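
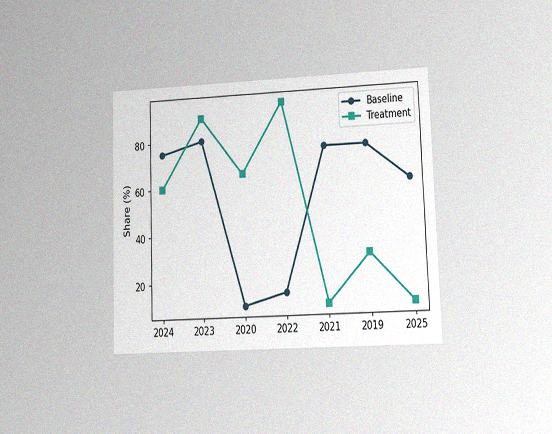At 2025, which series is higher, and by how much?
Baseline, by 50%

The chart is tilted about 2° counter-clockwise and viewed at a slight angle, with some photo noise. At 2025, Baseline sits above the other line by 50%.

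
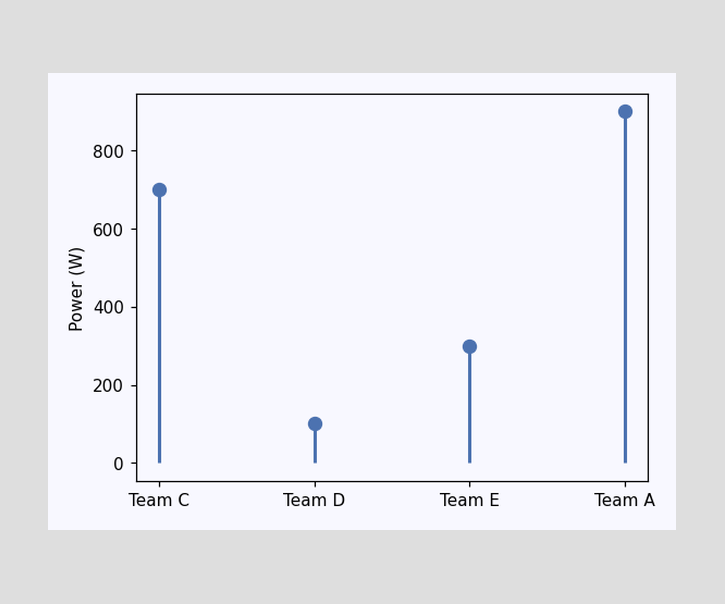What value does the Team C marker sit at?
The Team C marker sits at 700W.

700W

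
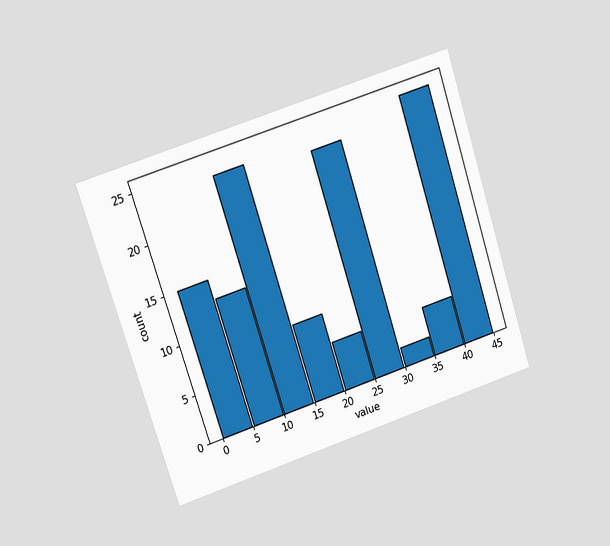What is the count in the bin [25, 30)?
23

The chart is tilted about 18° counter-clockwise and viewed at a slight angle. The [25, 30) bin has height 23.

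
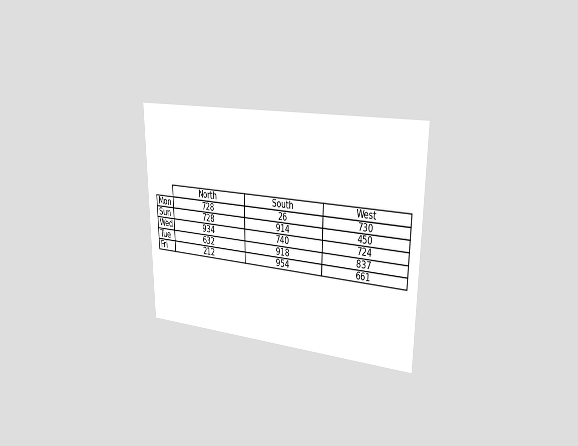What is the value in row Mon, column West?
730

The chart is viewed slightly from the right. The (Mon, West) cell reads 730.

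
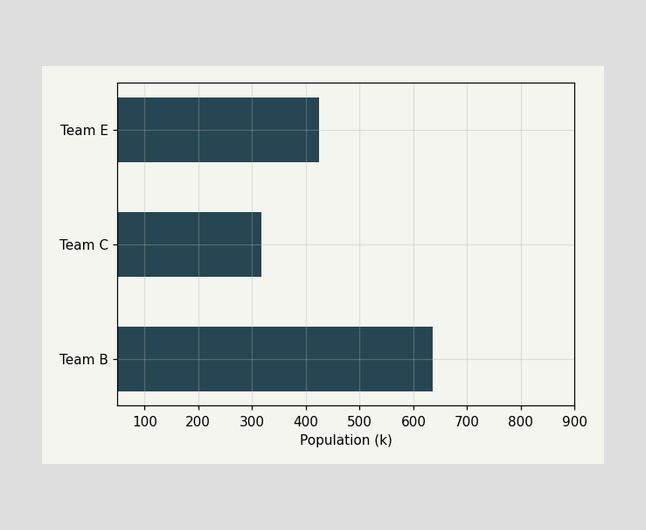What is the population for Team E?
Reading along the chart's x-axis, the Team E bar reaches 424k.

424k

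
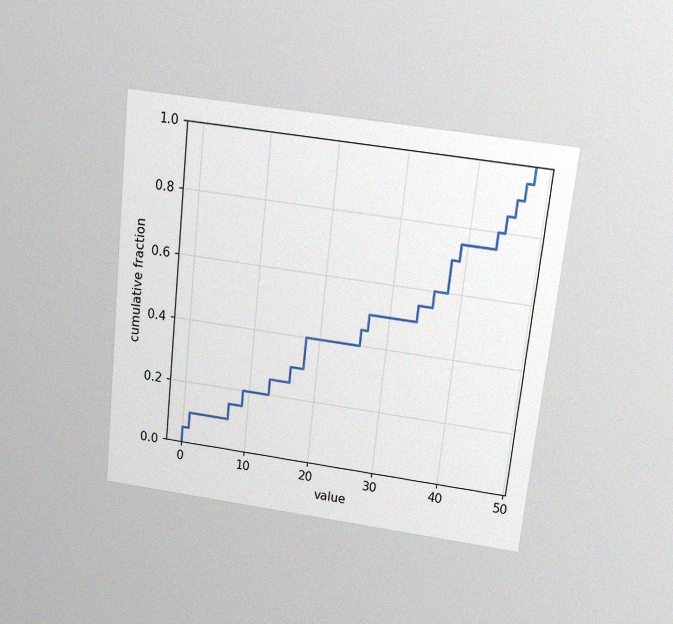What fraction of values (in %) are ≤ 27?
50%

The chart is tilted about 6° clockwise and viewed slightly from above, with some photo noise. At x=27 the ECDF step is at 50%.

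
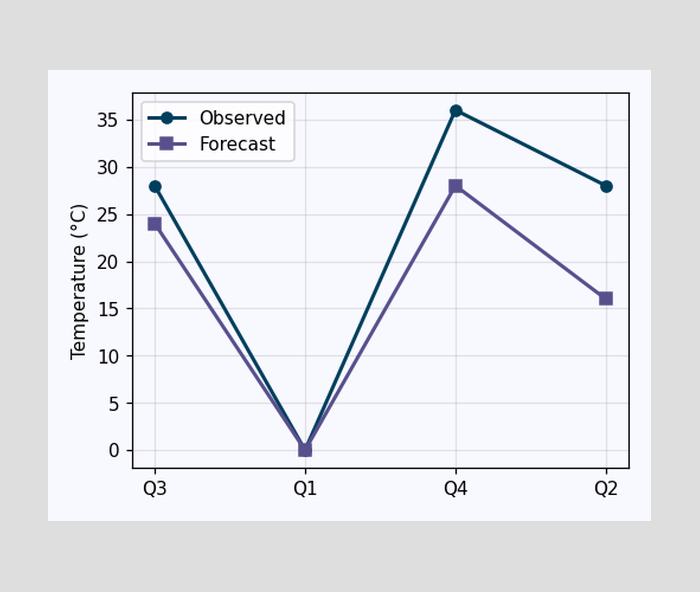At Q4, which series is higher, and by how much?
Observed, by 8°C

At Q4, Observed sits above the other line by 8°C.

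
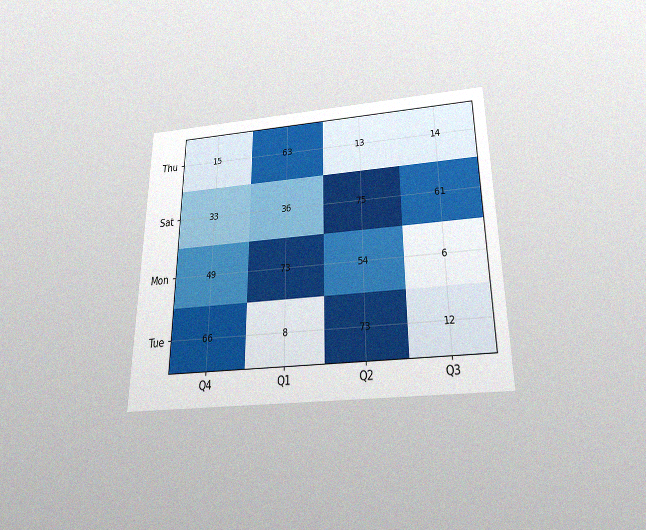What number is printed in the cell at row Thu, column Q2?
The chart is viewed slightly from below, with some photo noise. The (Thu, Q2) cell reads 13.

13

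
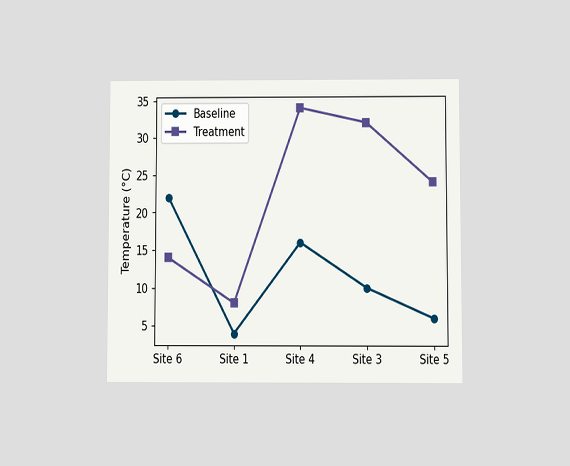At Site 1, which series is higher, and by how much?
The chart is viewed at a slight angle. At Site 1, Treatment sits above the other line by 4°C.

Treatment, by 4°C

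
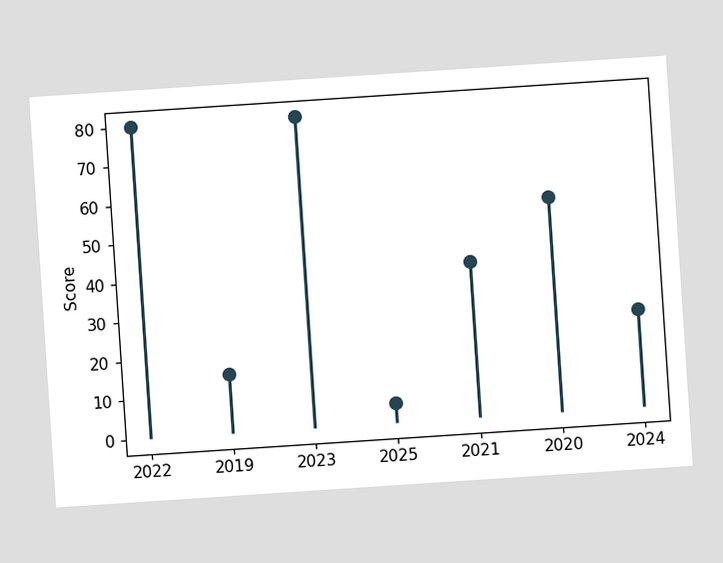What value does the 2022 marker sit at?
80

The chart is tilted about 4° counter-clockwise. The 2022 marker sits at 80.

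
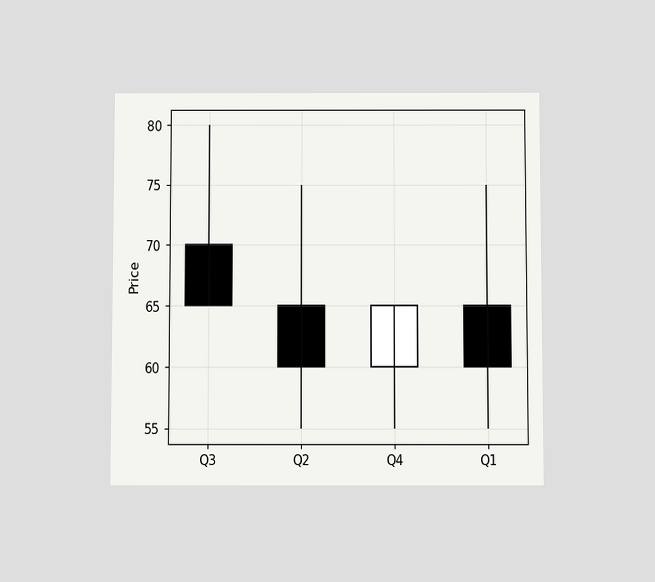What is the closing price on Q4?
The chart is viewed slightly from below. The Q4 candle closes at 65.

65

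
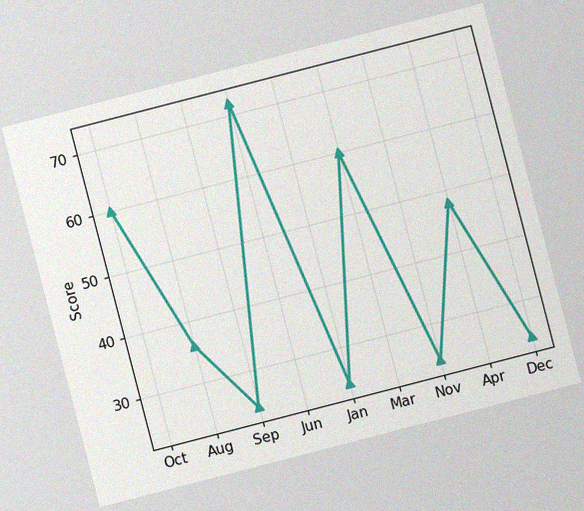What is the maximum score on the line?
72

The chart is tilted about 15° counter-clockwise, with some photo noise. The highest point is at Jun, and reading across to the y-axis gives 72.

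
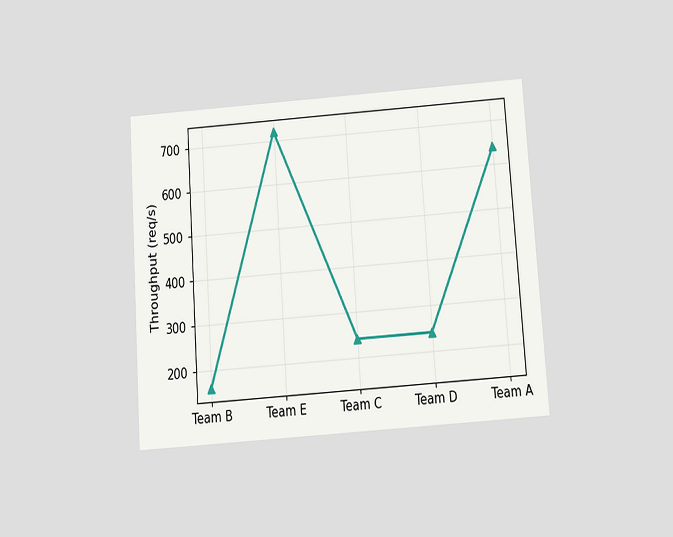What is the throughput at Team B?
The chart is tilted about 4° counter-clockwise and viewed slightly from below. At Team B, the line is at 160req/s.

160req/s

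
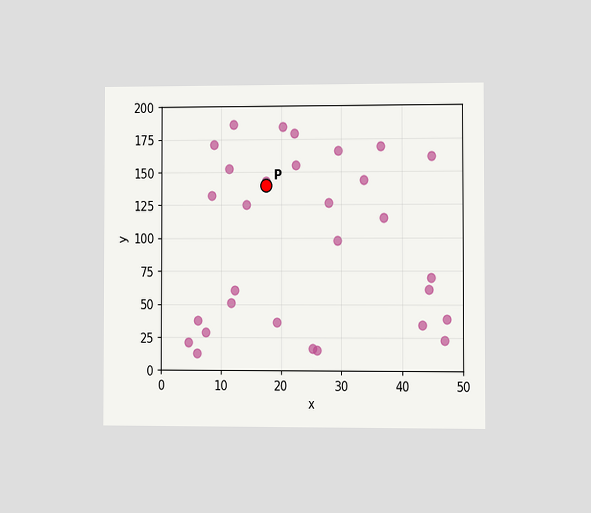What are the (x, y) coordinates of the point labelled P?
The chart is viewed at a slight angle. Following the gridlines from P to each axis, P sits at (17.5, 140).

(17.5, 140)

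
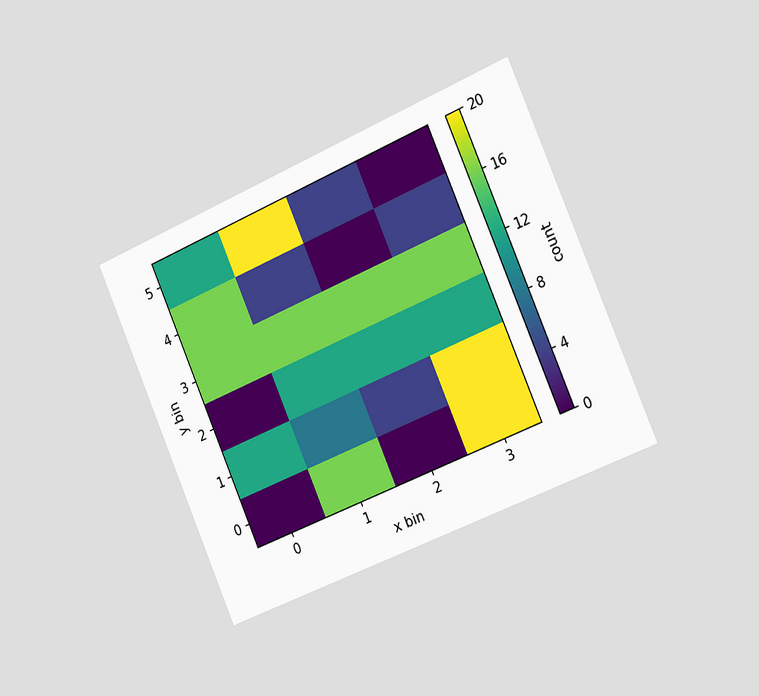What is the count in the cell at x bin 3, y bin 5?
0

The chart is tilted about 23° counter-clockwise and viewed slightly from the right. Matching the cell (3, 5) against the colorbar gives 0.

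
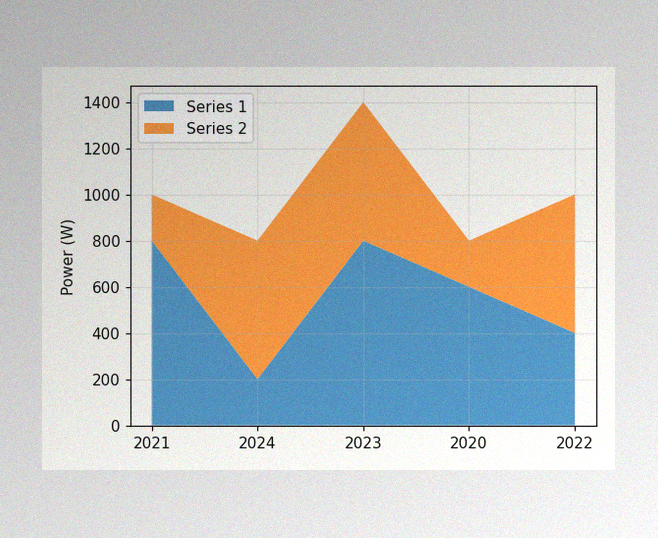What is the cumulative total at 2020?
800W

The image has some photo noise and uneven lighting. The stacked total at 2020 reaches 800W.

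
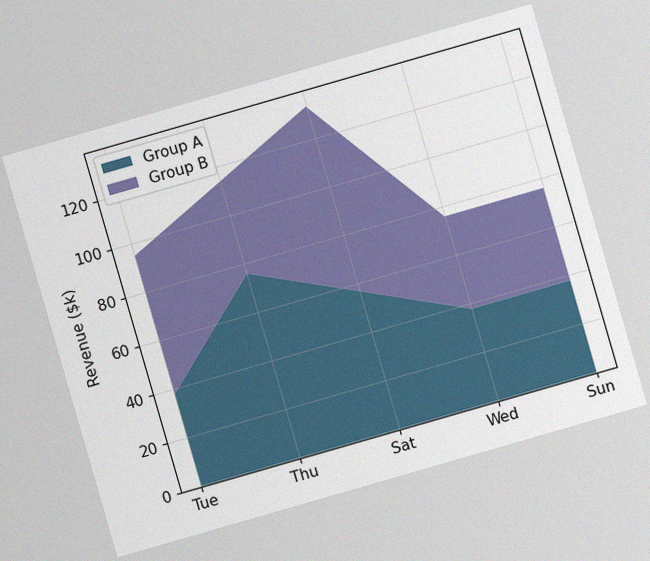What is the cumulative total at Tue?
The chart is tilted about 16° counter-clockwise, with some photo noise. The stacked total at Tue reaches $95k.

$95k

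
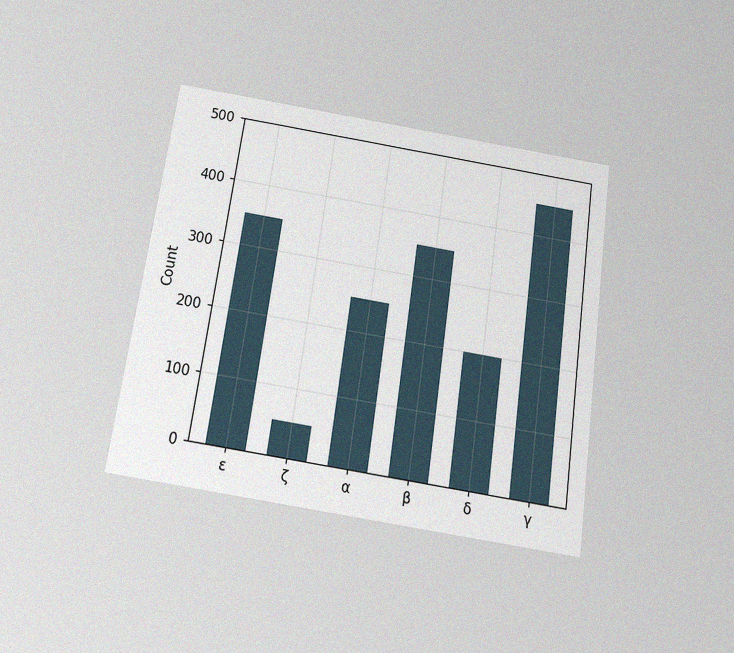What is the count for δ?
200

The chart is tilted about 8° clockwise and viewed slightly from below, with some photo noise. Reading along the chart's y-axis, the δ bar reaches 200.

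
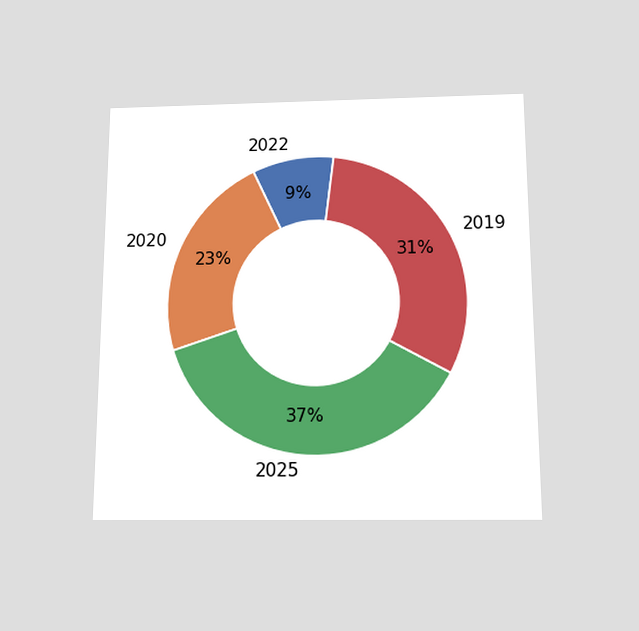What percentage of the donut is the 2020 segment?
23%

The chart is viewed slightly from below. The 2020 segment takes up 23% of the ring.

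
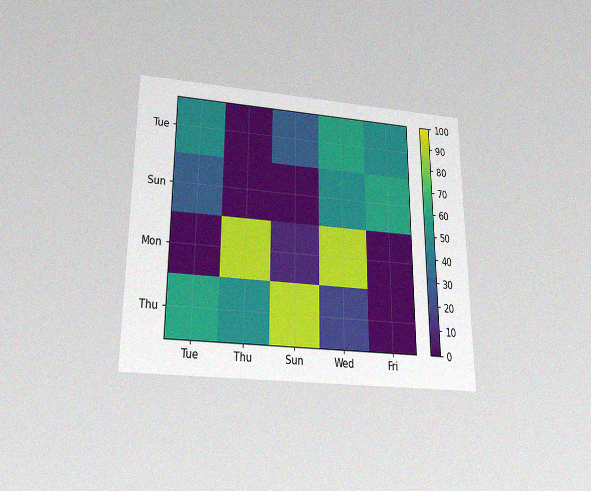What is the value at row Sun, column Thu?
The chart is viewed slightly from below, with some photo noise. Matching cell (Sun, Thu) against the colorbar gives 0.

0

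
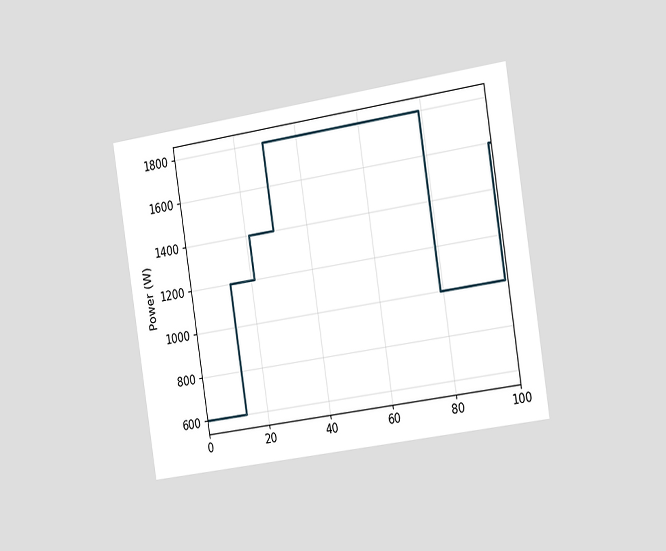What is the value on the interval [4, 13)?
600W

The chart is tilted about 9° counter-clockwise and viewed slightly from the right. On [4, 13) the step sits at 600W.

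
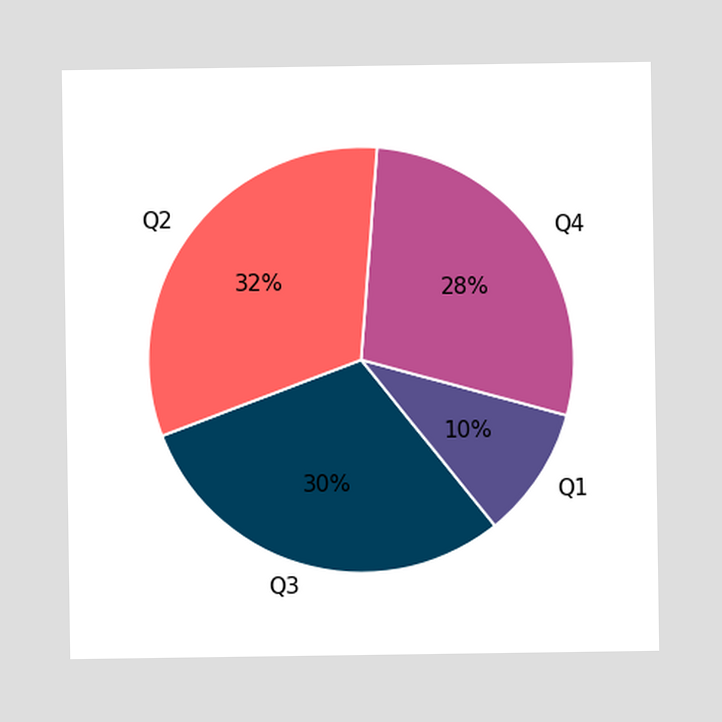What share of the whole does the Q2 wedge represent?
The Q2 slice takes up 32% of the pie.

32%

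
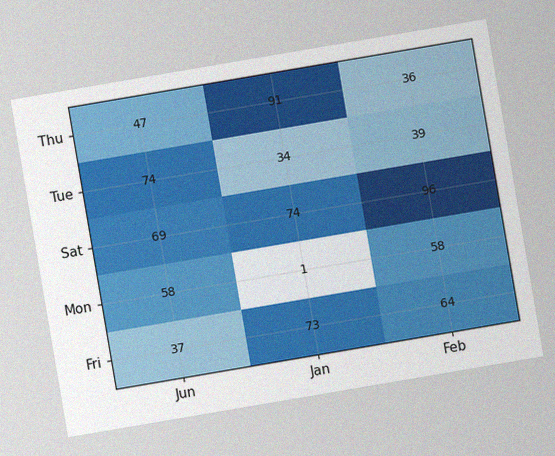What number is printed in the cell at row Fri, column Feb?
64

The chart is tilted about 10° counter-clockwise, with some photo noise. The (Fri, Feb) cell reads 64.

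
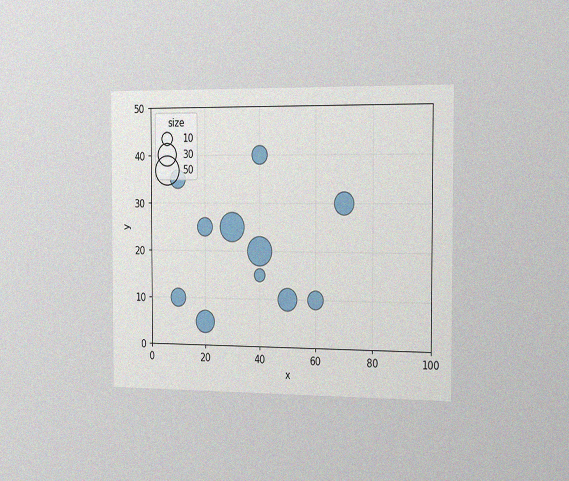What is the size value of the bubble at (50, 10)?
30

The chart is viewed slightly from the right, with some photo noise. Matching the bubble at (50, 10) against the size legend gives 30.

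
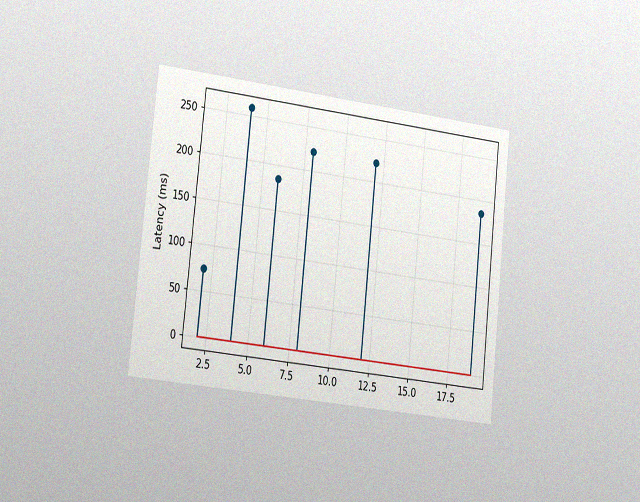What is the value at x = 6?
The chart is tilted about 6° clockwise and viewed slightly from the left, with some photo noise. The stem at x=6 reaches 185ms.

185ms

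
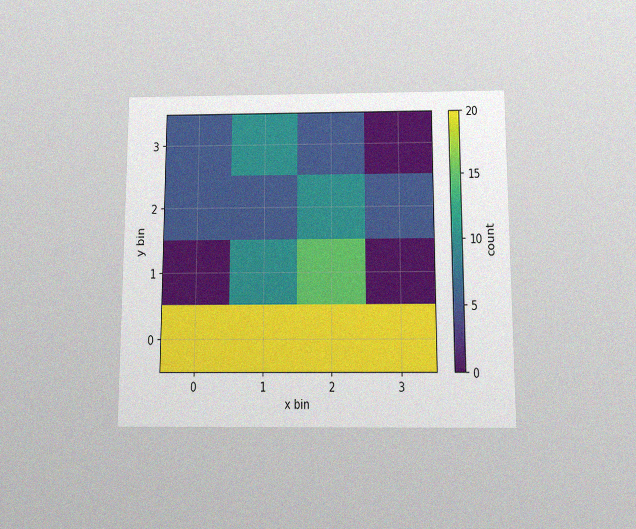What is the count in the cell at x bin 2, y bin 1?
15

The chart is viewed slightly from below, with some photo noise. Matching the cell (2, 1) against the colorbar gives 15.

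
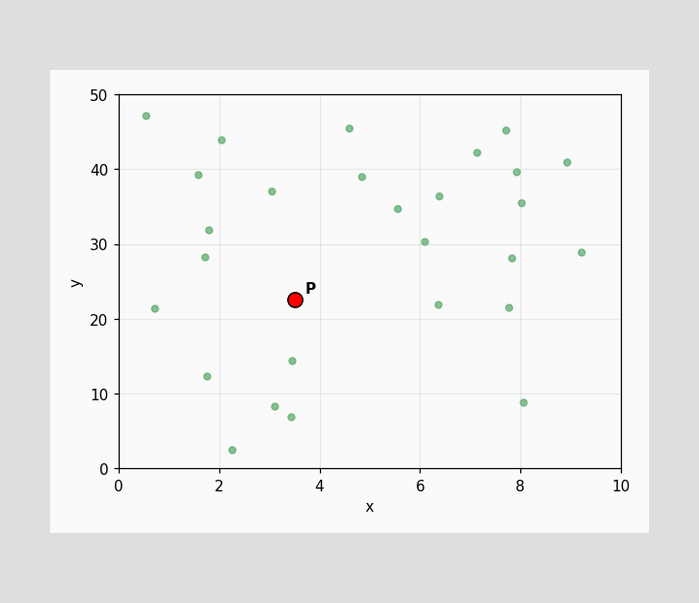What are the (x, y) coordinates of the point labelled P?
(3.5, 22.5)

Following the gridlines from P to each axis, P sits at (3.5, 22.5).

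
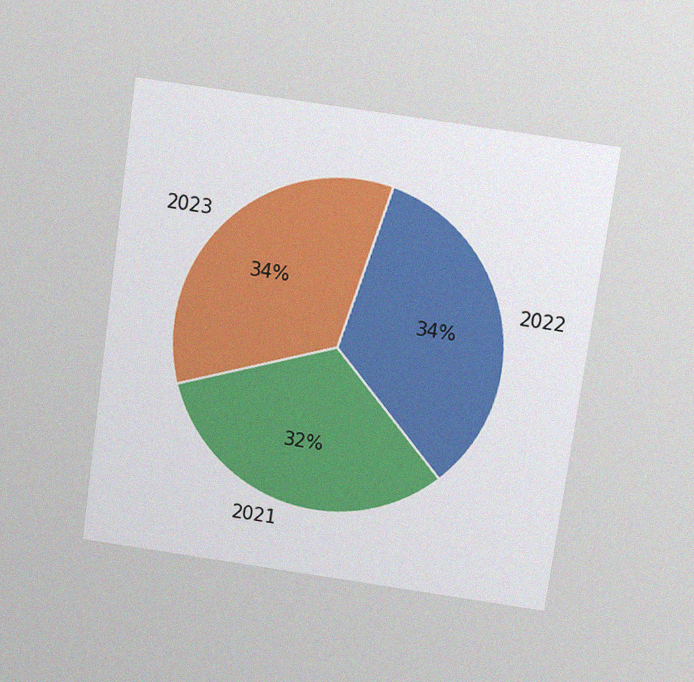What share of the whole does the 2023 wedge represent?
34%

The chart is tilted about 8° clockwise and viewed slightly from above, with some photo noise. The 2023 slice takes up 34% of the pie.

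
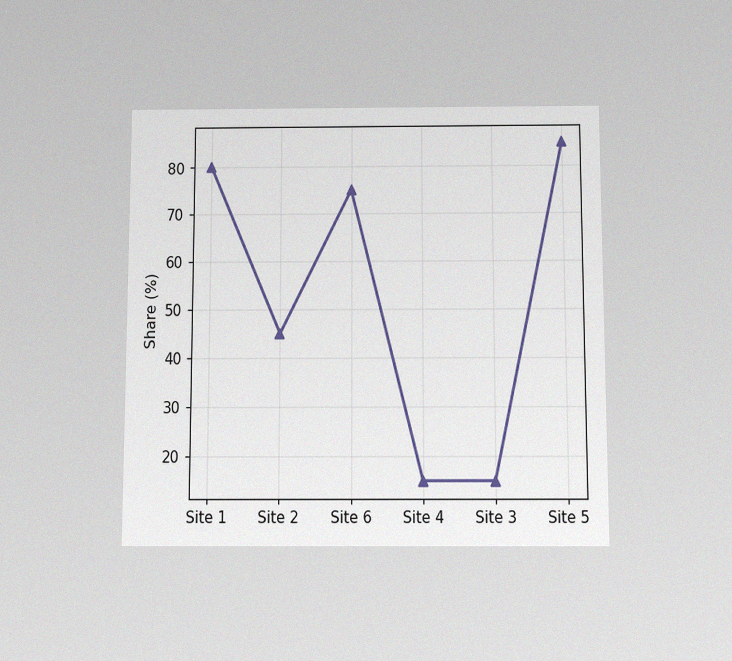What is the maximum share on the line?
The chart is viewed slightly from below, with some photo noise. The highest point is at Site 5, and reading across to the y-axis gives 85%.

85%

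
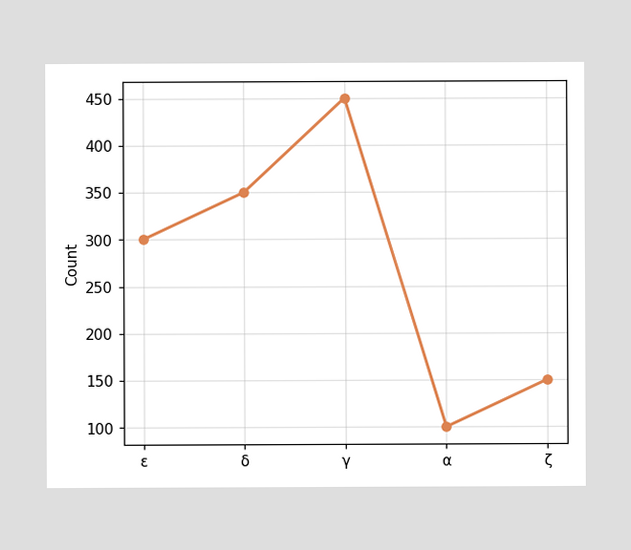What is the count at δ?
350

At δ, the line is at 350.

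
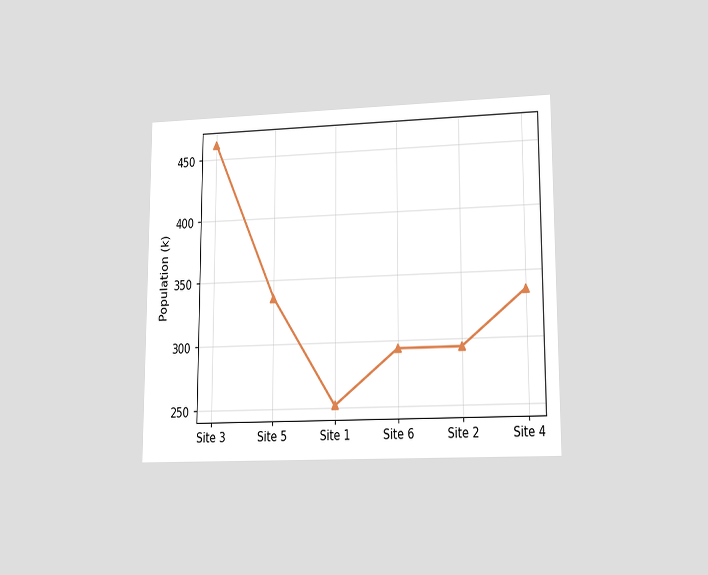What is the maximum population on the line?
462k

The chart is viewed at a slight angle. The highest point is at Site 3, and reading across to the y-axis gives 462k.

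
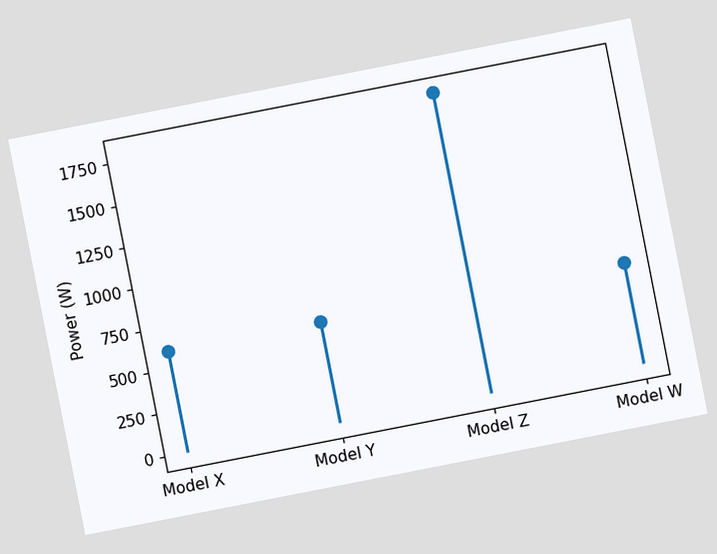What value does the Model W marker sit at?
The chart is tilted about 11° counter-clockwise. The Model W marker sits at 600W.

600W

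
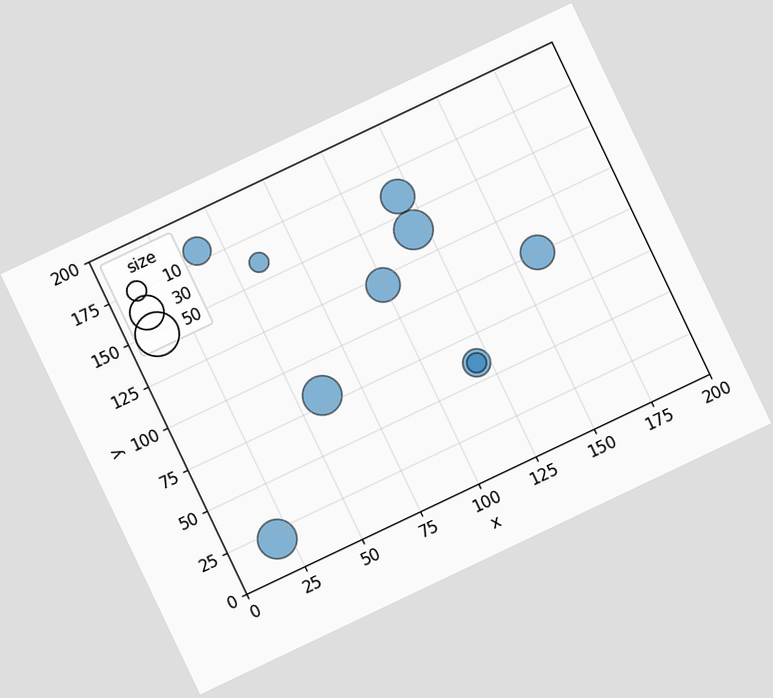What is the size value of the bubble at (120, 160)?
The chart is tilted about 25° counter-clockwise. Matching the bubble at (120, 160) against the size legend gives 30.

30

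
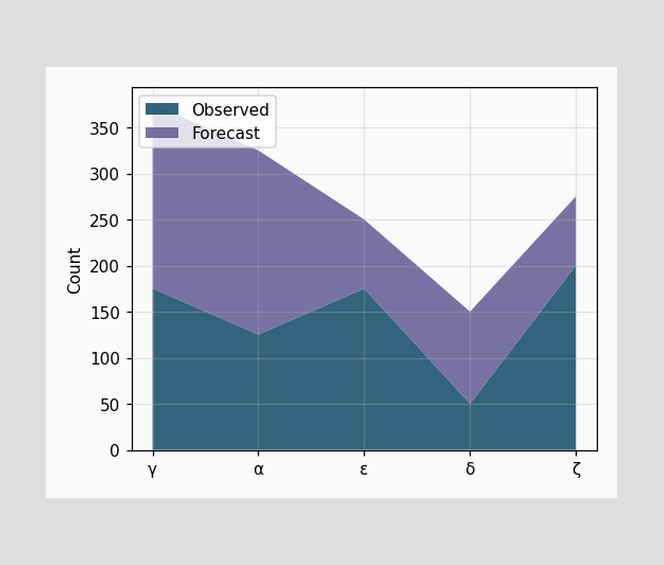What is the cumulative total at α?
The stacked total at α reaches 325.

325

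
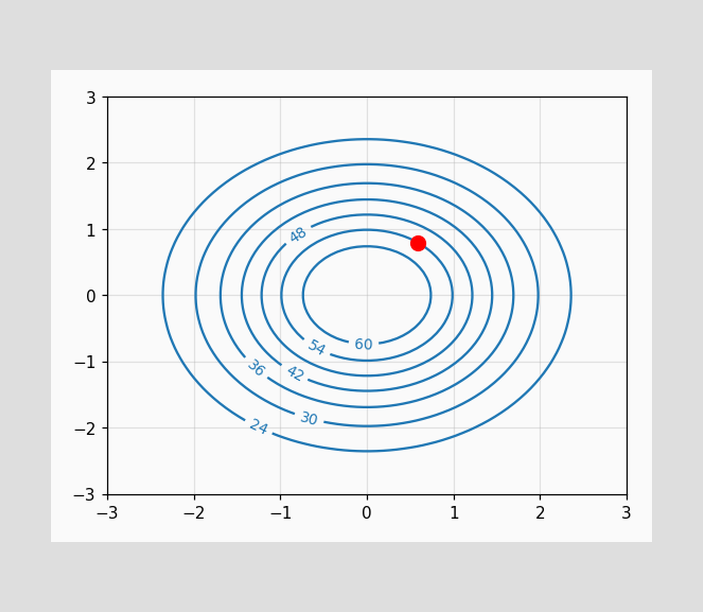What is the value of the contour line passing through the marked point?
54

The marked point sits on the contour labelled 54.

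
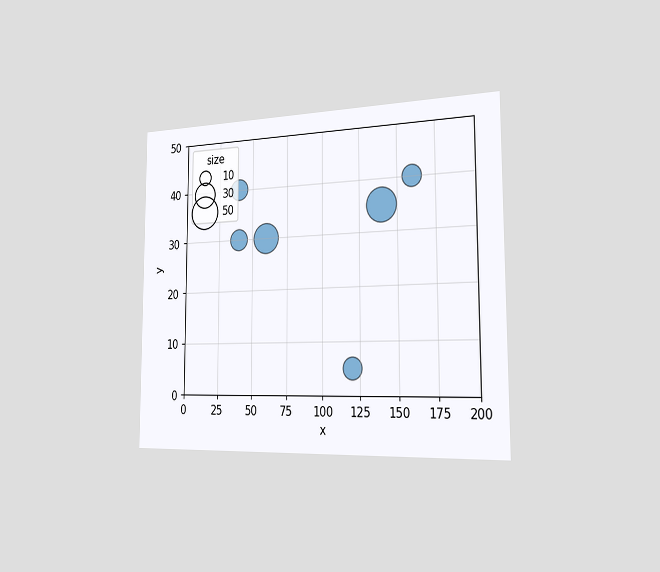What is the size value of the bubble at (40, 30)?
20

The chart is viewed slightly from the right. Matching the bubble at (40, 30) against the size legend gives 20.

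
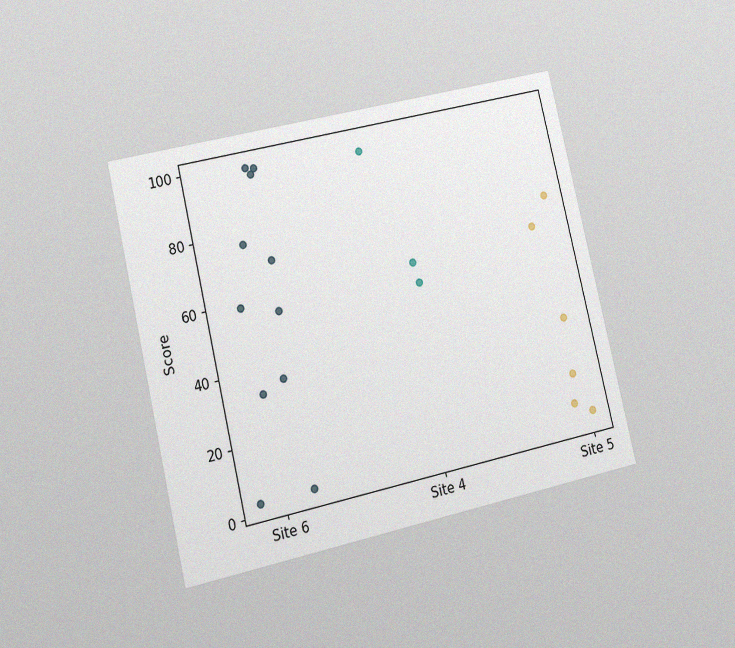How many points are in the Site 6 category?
11

The chart is tilted about 13° counter-clockwise and viewed at a slight angle, with some photo noise. Counting the markers in the Site 6 column gives 11.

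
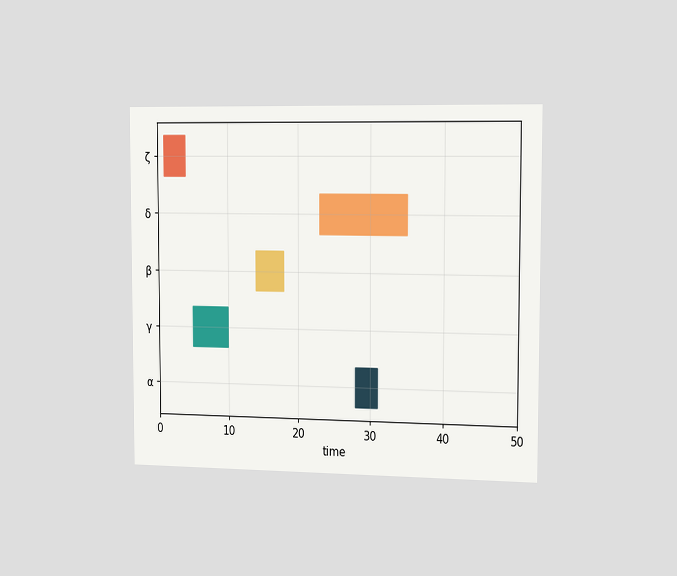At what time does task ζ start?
1

The chart is viewed slightly from the right. The ζ bar begins at t=1.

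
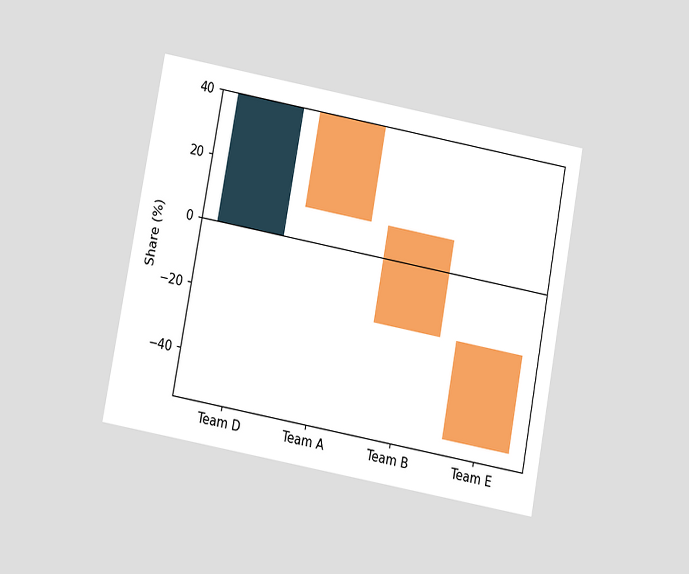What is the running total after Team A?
The chart is tilted about 10° clockwise and viewed at a slight angle. After Team A the running total reaches 10%.

10%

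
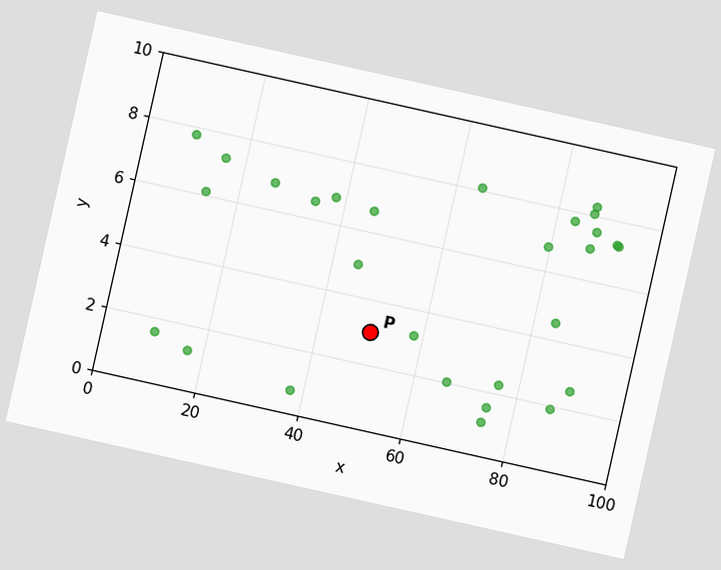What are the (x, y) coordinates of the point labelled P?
(50, 3)

The chart is tilted about 13° clockwise. Following the gridlines from P to each axis, P sits at (50, 3).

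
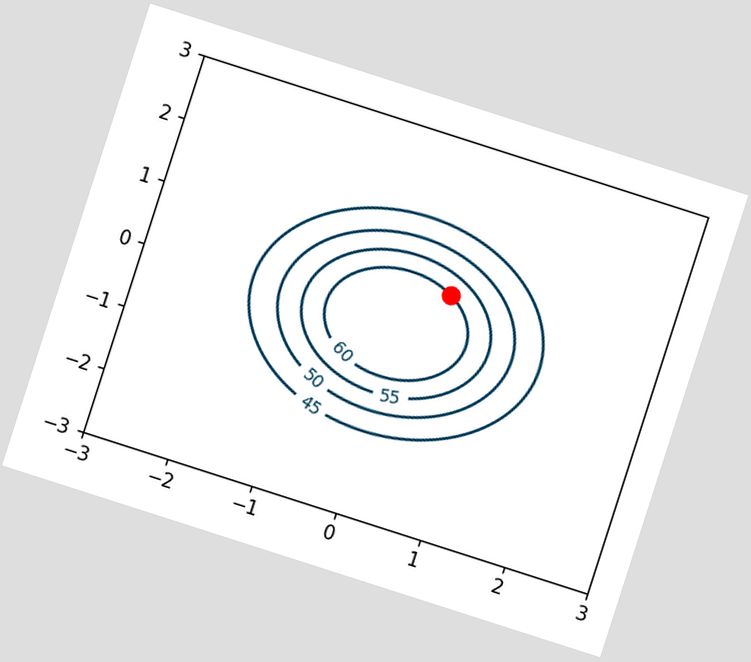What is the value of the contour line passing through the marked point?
The chart is tilted about 18° clockwise. The marked point sits on the contour labelled 60.

60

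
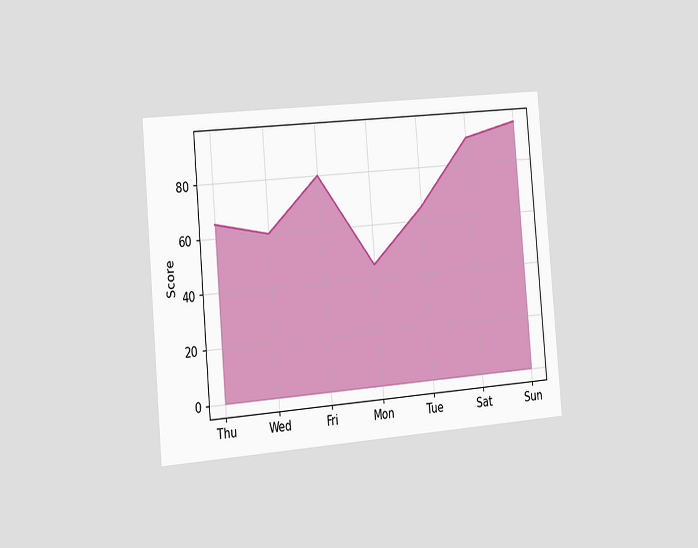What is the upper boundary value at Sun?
The chart is tilted about 5° counter-clockwise and viewed slightly from the left. At Sun the upper boundary is at 95.

95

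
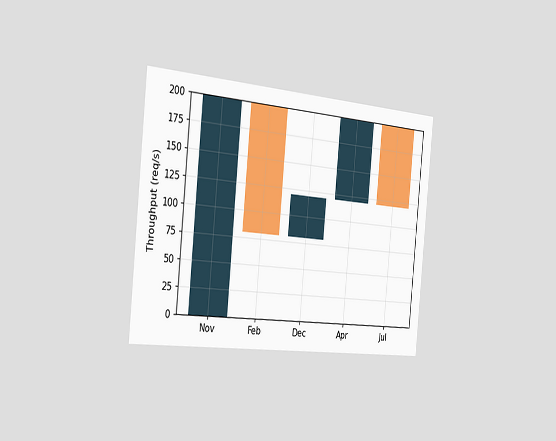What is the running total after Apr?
200req/s

The chart is tilted about 5° clockwise and viewed slightly from the left. After Apr the running total reaches 200req/s.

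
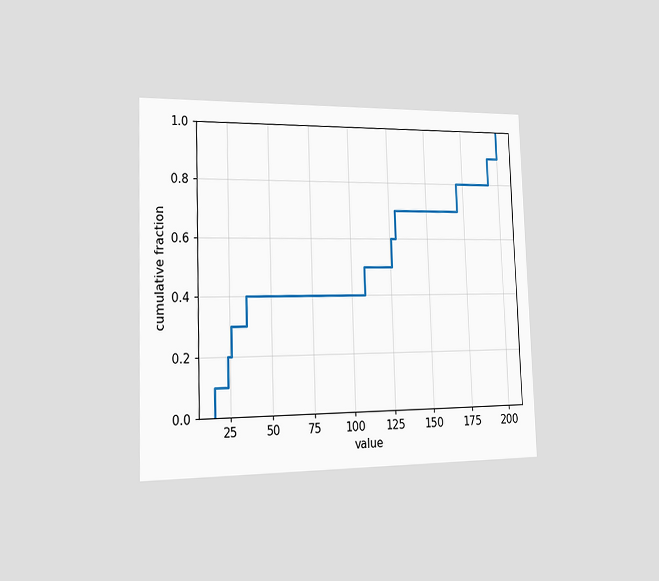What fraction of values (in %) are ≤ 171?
The chart is viewed slightly from the left. At x=171 the ECDF step is at 80%.

80%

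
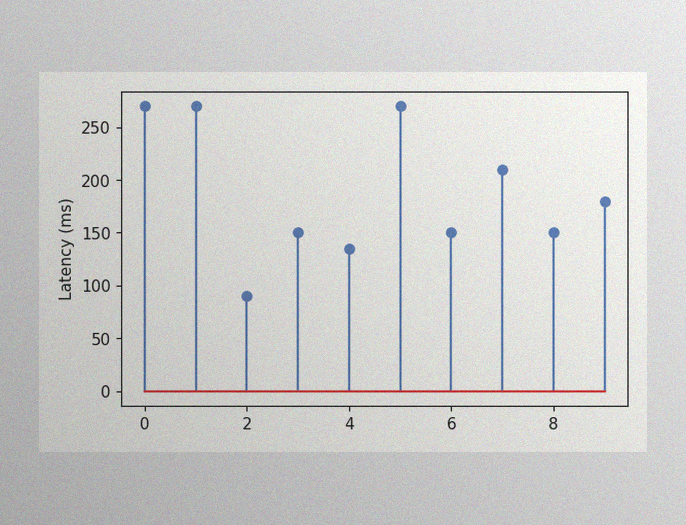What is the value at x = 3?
The image has some photo noise and uneven lighting. The stem at x=3 reaches 150ms.

150ms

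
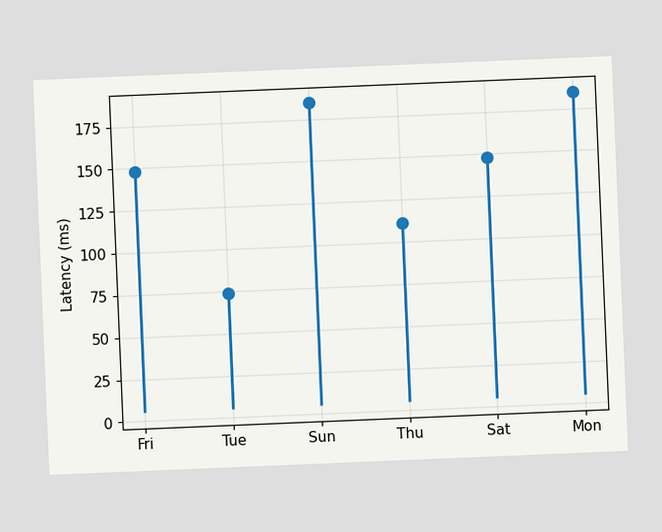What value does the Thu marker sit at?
The chart is tilted about 2° counter-clockwise. The Thu marker sits at 111ms.

111ms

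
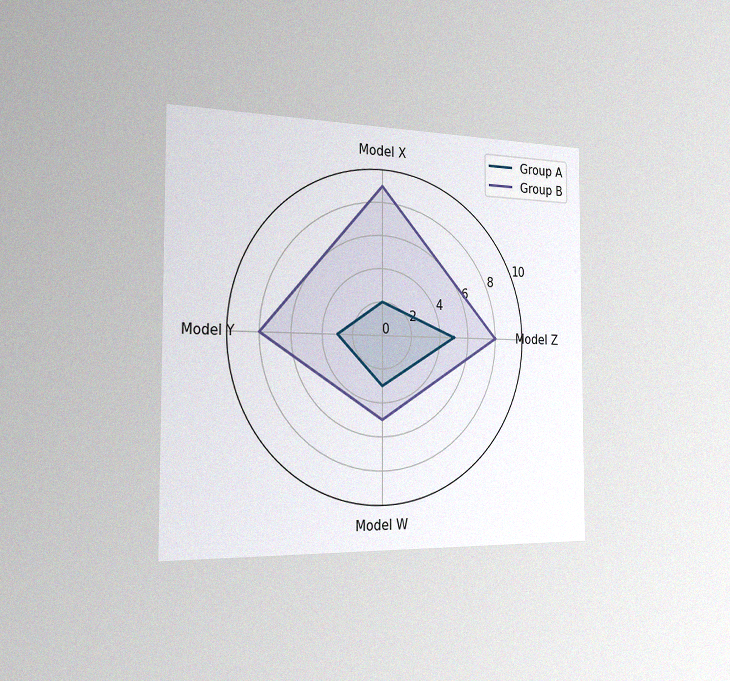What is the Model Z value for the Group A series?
The chart is viewed slightly from the left, with some photo noise. On the Model Z axis, Group A reaches 5.

5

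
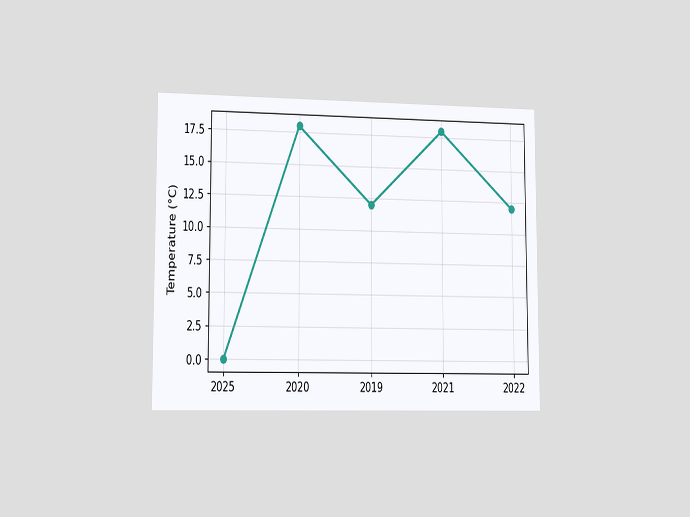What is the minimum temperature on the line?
The chart is viewed slightly from the left. The lowest point is at 2025, and reading across to the y-axis gives 0°C.

0°C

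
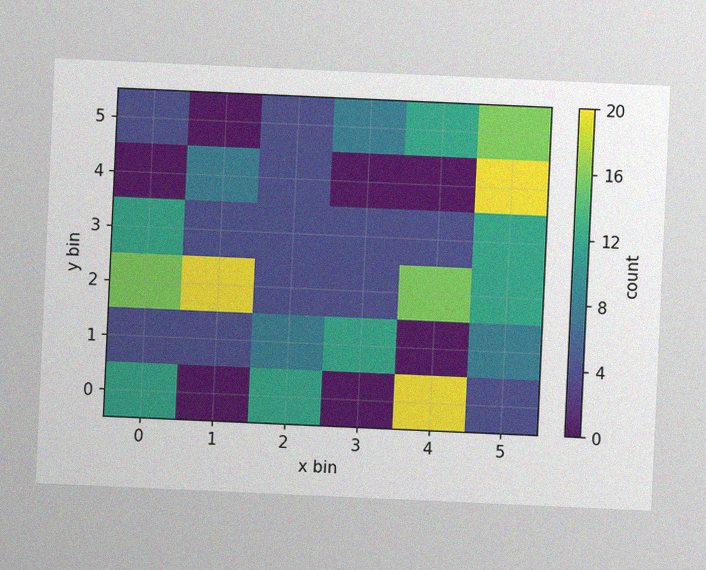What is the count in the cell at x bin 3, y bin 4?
The chart is tilted about 3° clockwise, with some photo noise. Matching the cell (3, 4) against the colorbar gives 0.

0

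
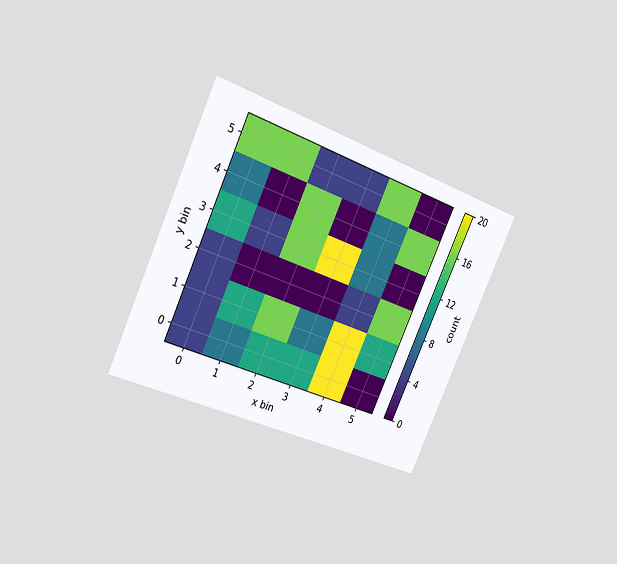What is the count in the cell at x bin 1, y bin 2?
The chart is tilted about 25° clockwise and viewed slightly from the left. Matching the cell (1, 2) against the colorbar gives 0.

0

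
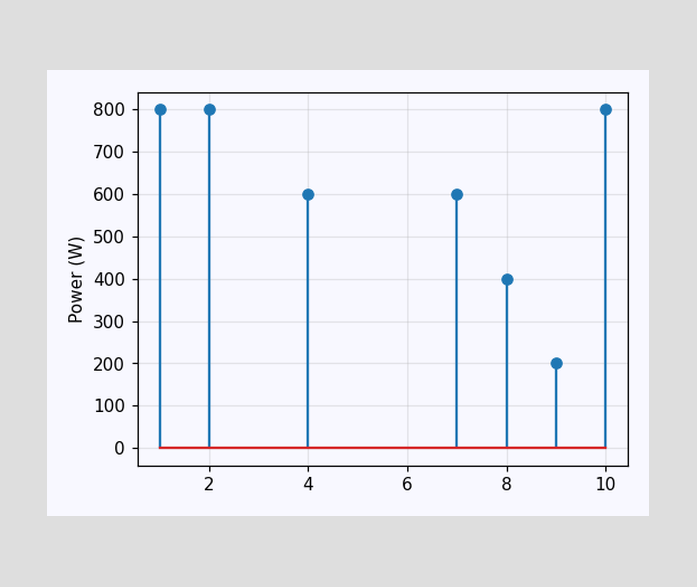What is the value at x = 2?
800W

The stem at x=2 reaches 800W.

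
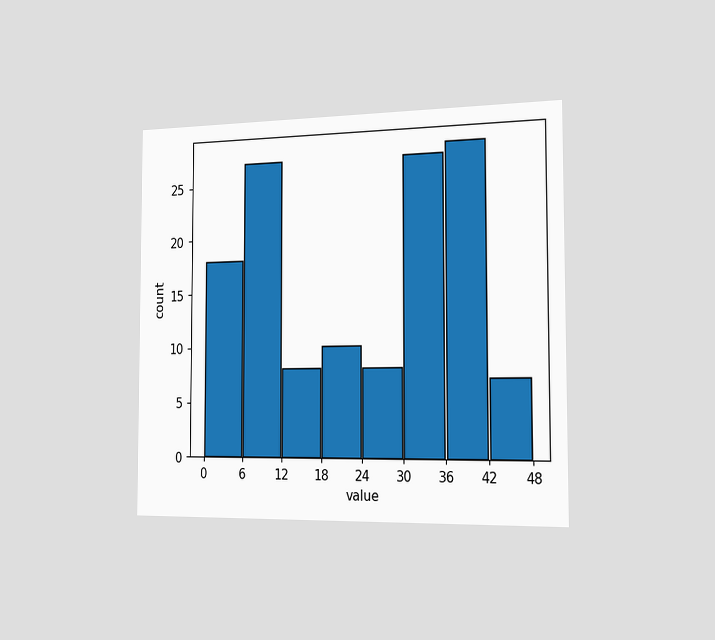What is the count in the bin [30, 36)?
27

The chart is viewed slightly from the right. The [30, 36) bin has height 27.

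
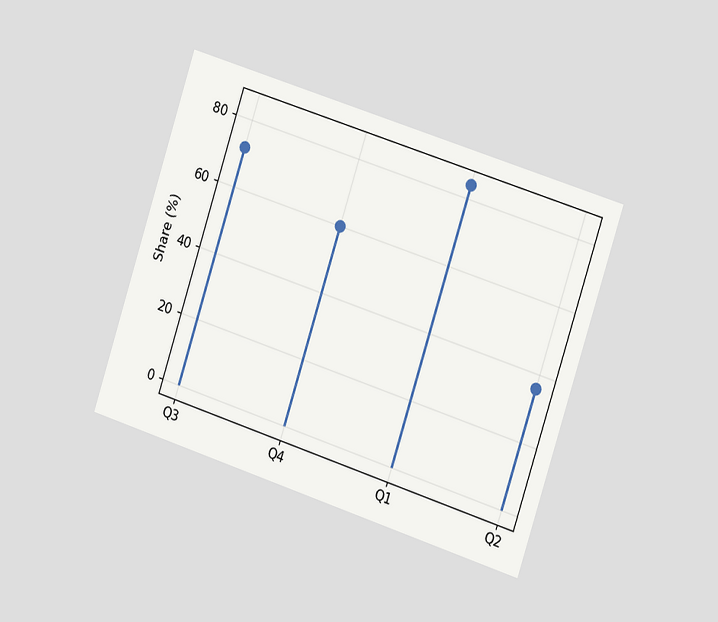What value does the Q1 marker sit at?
The chart is tilted about 18° clockwise and viewed slightly from the right. The Q1 marker sits at 84%.

84%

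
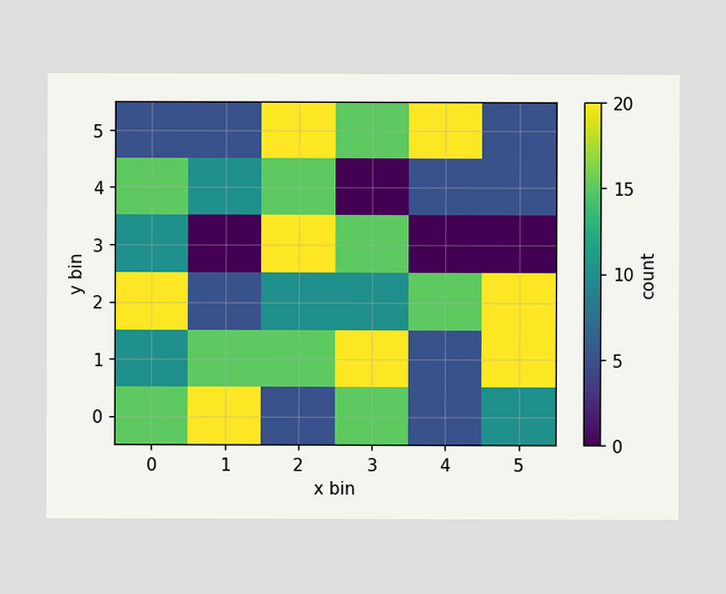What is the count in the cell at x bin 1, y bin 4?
Matching the cell (1, 4) against the colorbar gives 10.

10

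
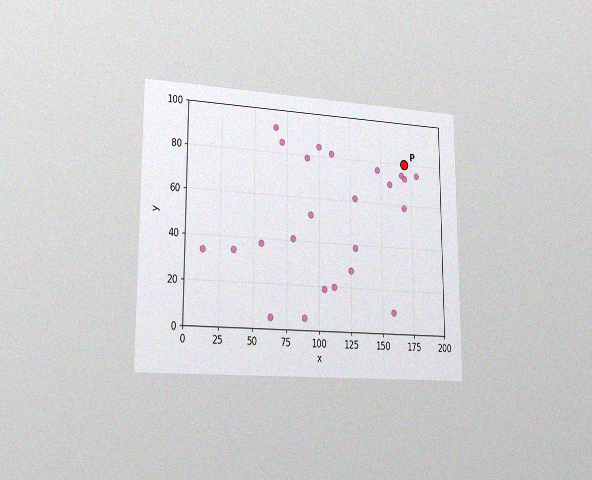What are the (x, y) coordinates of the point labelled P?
(170, 80)

The chart is viewed slightly from the left, with some photo noise. Following the gridlines from P to each axis, P sits at (170, 80).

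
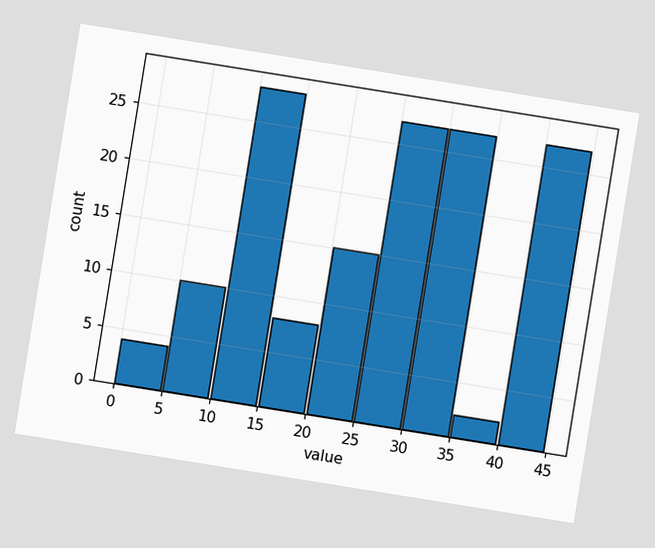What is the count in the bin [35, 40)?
The chart is tilted about 9° clockwise. The [35, 40) bin has height 2.

2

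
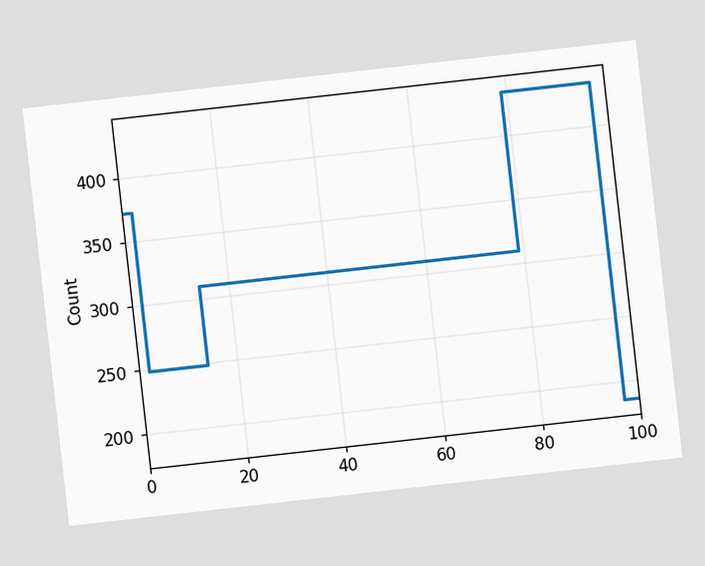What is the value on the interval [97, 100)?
The chart is tilted about 6° counter-clockwise. On [97, 100) the step sits at 186.

186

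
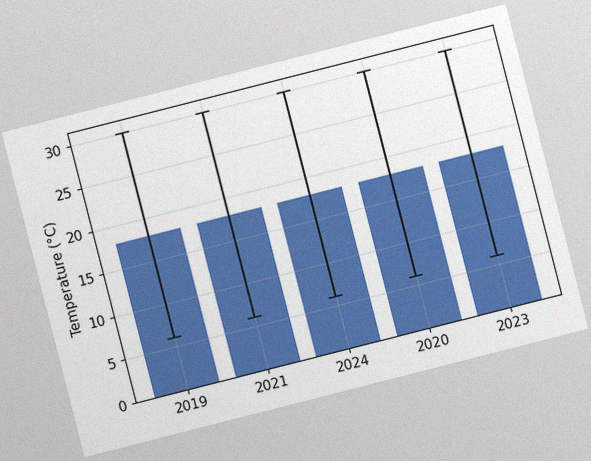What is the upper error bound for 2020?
30°C

The chart is tilted about 14° counter-clockwise, with some photo noise. The 2020 bar's upper whisker reaches 30°C.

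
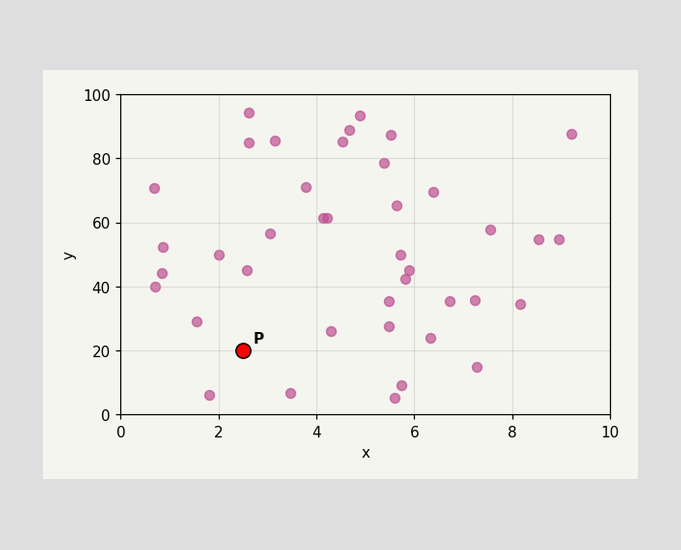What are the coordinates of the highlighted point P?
(2.5, 20)

Following the gridlines from P to each axis, P sits at (2.5, 20).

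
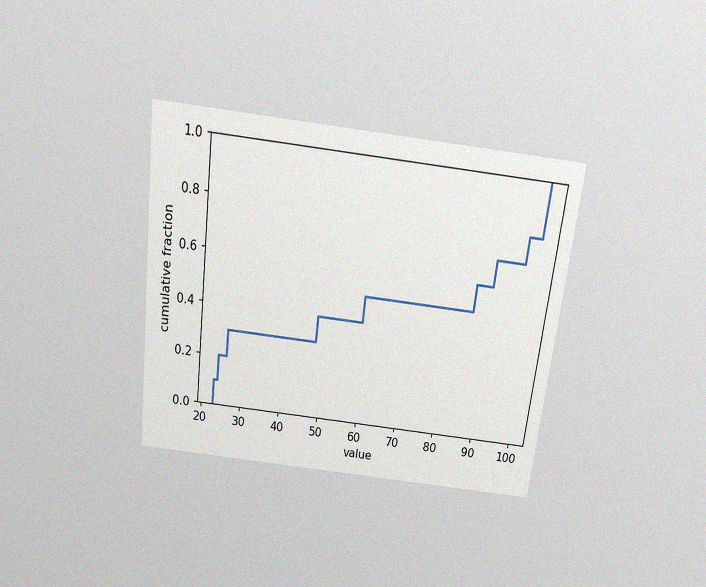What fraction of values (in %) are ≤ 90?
70%

The chart is tilted about 7° clockwise and viewed slightly from above, with some photo noise. At x=90 the ECDF step is at 70%.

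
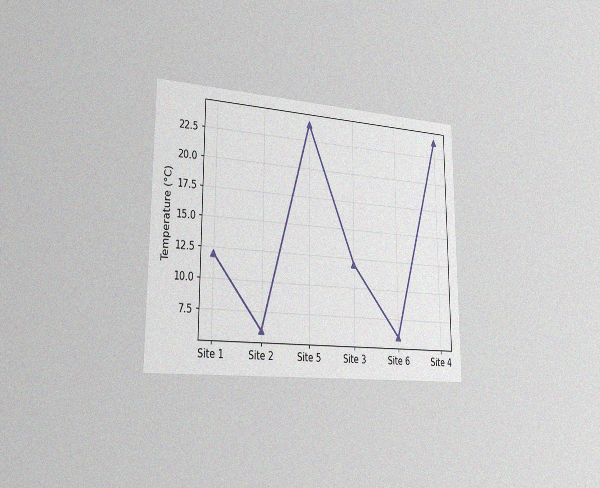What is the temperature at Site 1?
The chart is viewed slightly from the left, with some photo noise. At Site 1, the line is at 12°C.

12°C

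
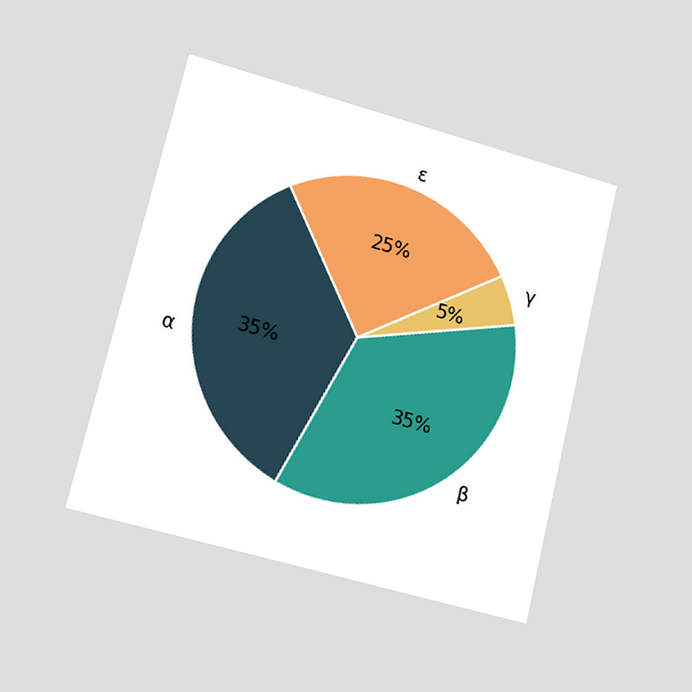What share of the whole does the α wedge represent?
35%

The chart is tilted about 13° clockwise and viewed slightly from the left. The α slice takes up 35% of the pie.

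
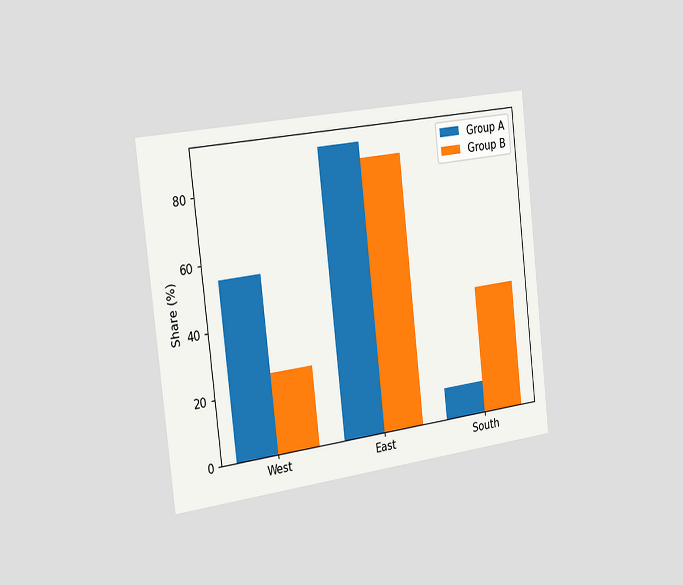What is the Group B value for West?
The chart is tilted about 6° counter-clockwise and viewed slightly from the left. The Group B bar at West reaches 25% on the y-axis.

25%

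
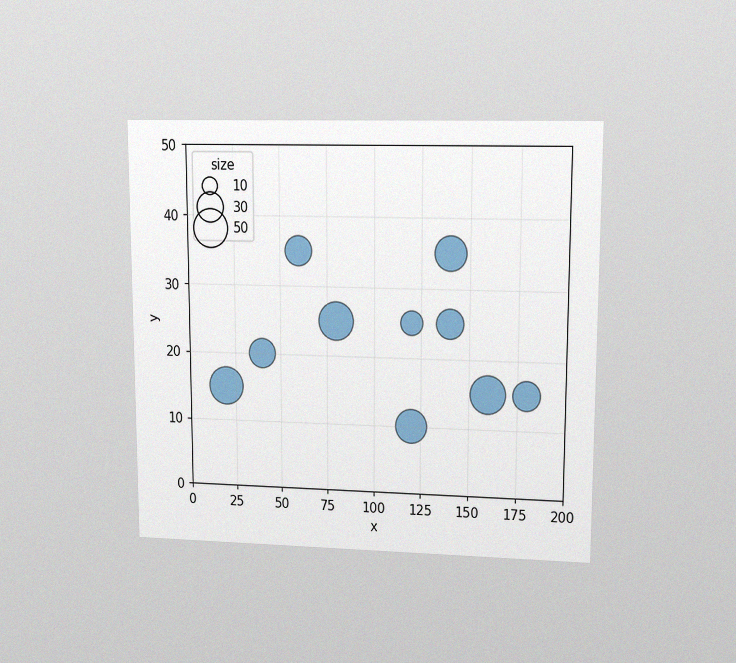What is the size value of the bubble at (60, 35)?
30

The chart is viewed at a slight angle, with some photo noise. Matching the bubble at (60, 35) against the size legend gives 30.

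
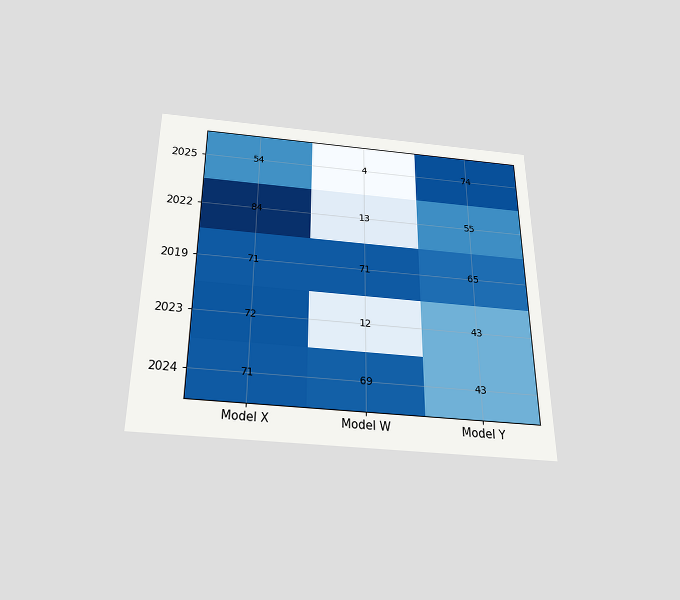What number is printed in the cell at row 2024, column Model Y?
43

The chart is viewed slightly from below. The (2024, Model Y) cell reads 43.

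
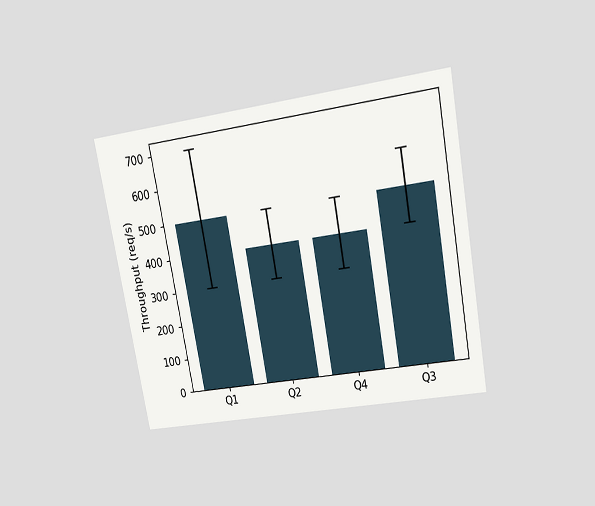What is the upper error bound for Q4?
The chart is tilted about 10° counter-clockwise and viewed at a slight angle. The Q4 bar's upper whisker reaches 500req/s.

500req/s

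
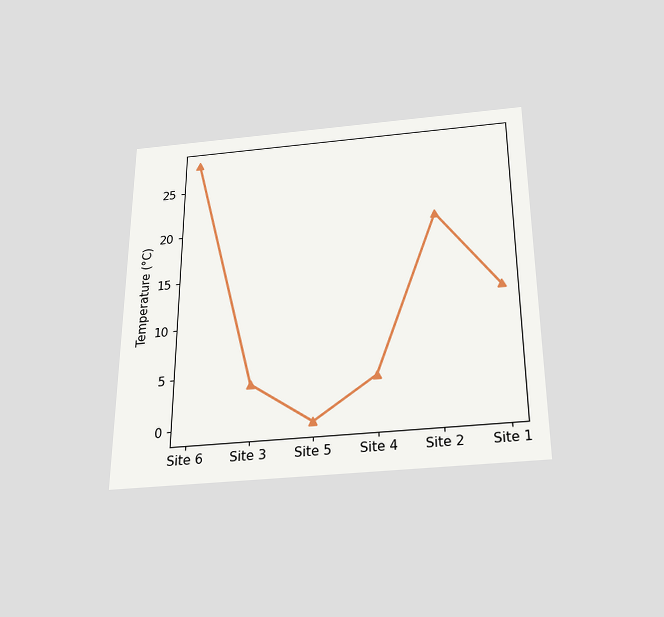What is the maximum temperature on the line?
The chart is viewed slightly from below. The highest point is at Site 6, and reading across to the y-axis gives 28°C.

28°C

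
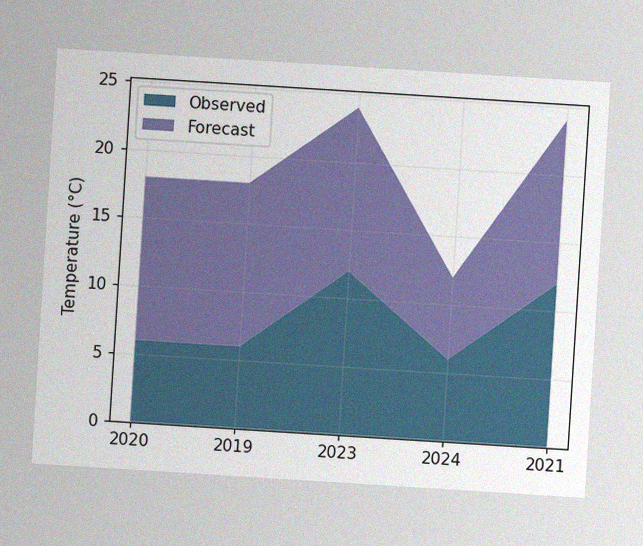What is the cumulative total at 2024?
12°C

The chart is tilted about 4° clockwise, with some photo noise. The stacked total at 2024 reaches 12°C.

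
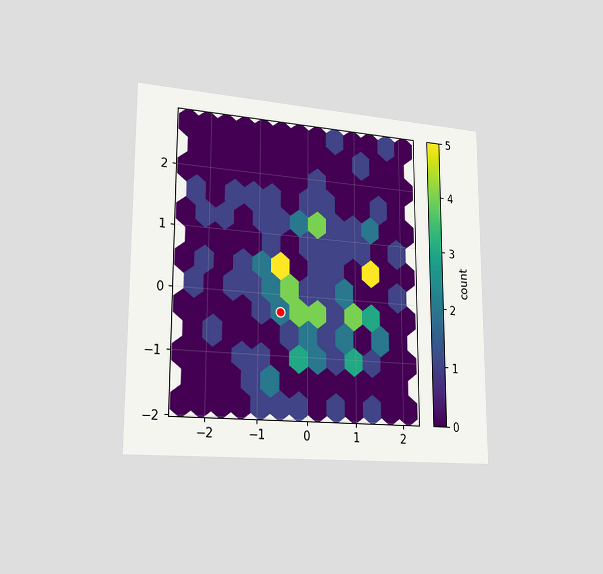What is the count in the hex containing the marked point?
The chart is viewed slightly from the left. The marked hex reads 2 on the colorbar.

2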